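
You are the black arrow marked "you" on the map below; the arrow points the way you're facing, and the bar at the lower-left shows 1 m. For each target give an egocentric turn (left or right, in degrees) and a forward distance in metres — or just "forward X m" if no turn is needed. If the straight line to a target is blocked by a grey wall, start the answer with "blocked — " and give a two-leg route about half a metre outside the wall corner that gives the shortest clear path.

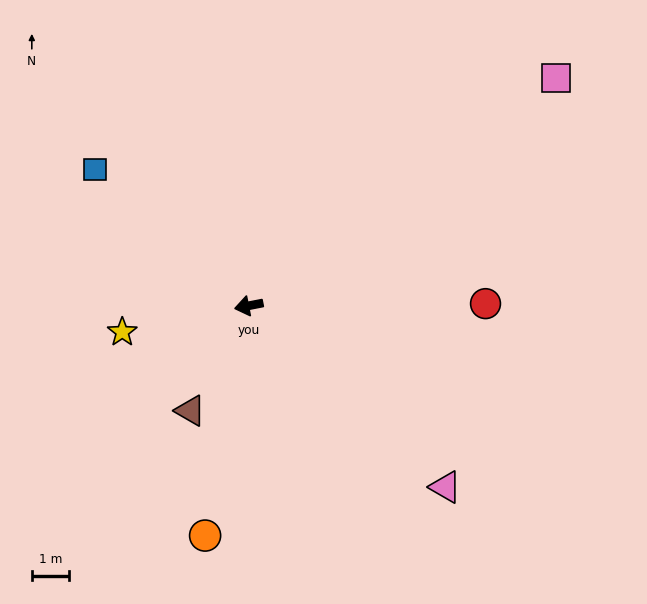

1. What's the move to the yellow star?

forward 3.5 m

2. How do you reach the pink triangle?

turn left 126°, forward 7.3 m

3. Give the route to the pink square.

turn right 155°, forward 10.4 m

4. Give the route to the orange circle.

turn left 68°, forward 6.4 m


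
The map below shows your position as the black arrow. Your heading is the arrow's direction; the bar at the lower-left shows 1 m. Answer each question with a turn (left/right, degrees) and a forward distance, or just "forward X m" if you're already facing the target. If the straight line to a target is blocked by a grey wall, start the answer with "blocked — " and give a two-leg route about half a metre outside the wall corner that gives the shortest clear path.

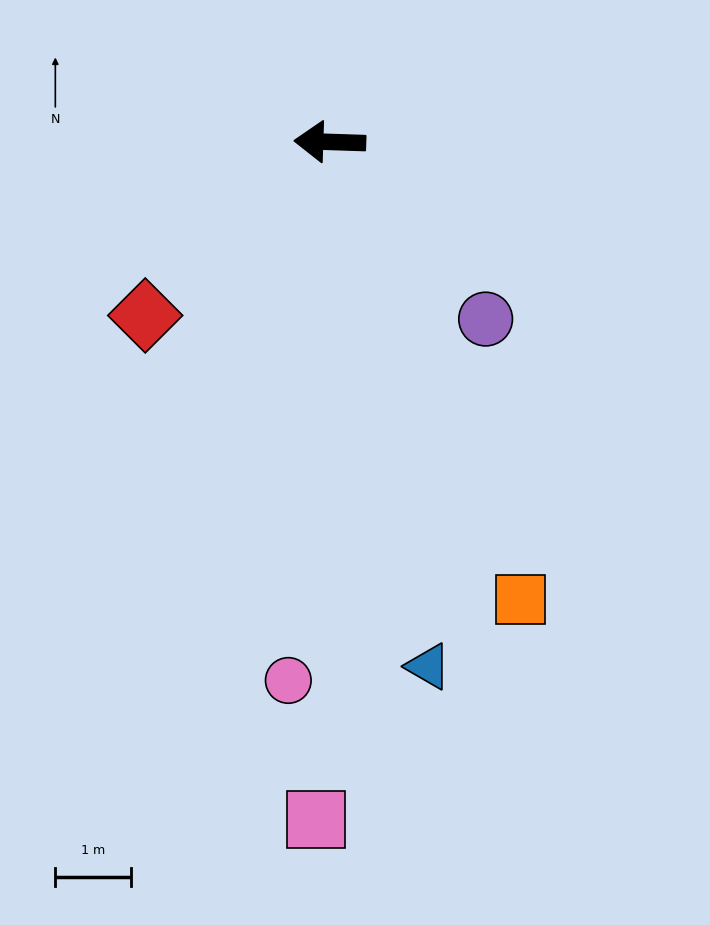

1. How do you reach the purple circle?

turn left 133°, forward 3.1 m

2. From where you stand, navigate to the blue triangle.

turn left 103°, forward 7.1 m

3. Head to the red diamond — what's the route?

turn left 45°, forward 3.4 m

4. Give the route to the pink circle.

turn left 87°, forward 7.2 m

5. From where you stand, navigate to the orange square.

turn left 115°, forward 6.6 m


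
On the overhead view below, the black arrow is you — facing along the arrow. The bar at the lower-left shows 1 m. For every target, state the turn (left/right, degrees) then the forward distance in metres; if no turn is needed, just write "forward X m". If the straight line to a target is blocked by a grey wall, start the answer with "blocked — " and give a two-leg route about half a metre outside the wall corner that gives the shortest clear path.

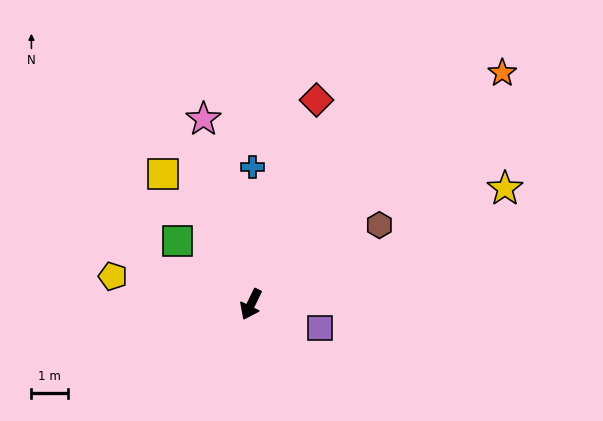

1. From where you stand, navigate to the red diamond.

turn right 172°, forward 5.9 m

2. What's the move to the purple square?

turn left 97°, forward 2.0 m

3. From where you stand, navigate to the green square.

turn right 105°, forward 2.7 m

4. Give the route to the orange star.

turn left 159°, forward 9.4 m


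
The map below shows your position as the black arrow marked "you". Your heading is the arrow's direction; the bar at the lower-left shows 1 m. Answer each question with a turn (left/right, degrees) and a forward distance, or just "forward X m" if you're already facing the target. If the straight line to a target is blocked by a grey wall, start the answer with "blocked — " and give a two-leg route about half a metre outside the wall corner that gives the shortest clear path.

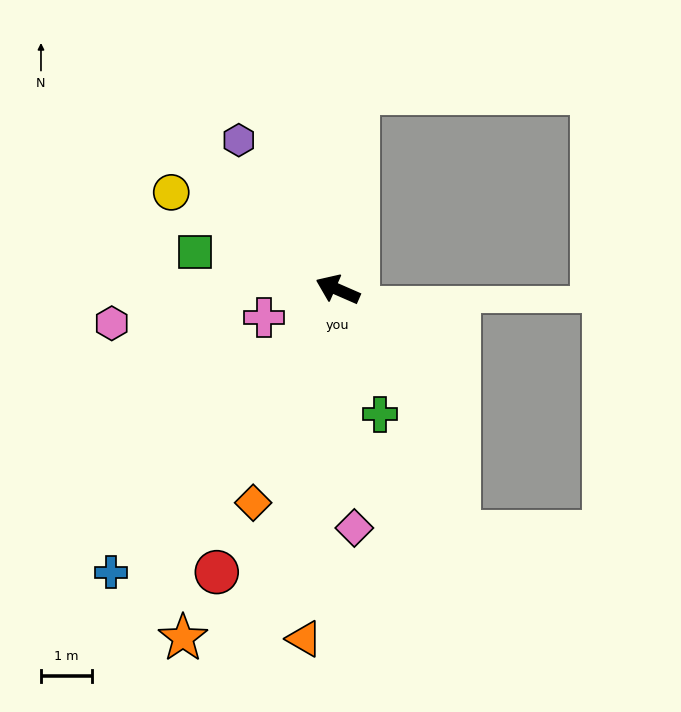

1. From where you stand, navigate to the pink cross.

turn left 44°, forward 1.5 m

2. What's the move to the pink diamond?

turn left 118°, forward 4.7 m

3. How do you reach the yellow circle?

turn right 7°, forward 3.8 m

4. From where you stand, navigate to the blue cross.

turn left 75°, forward 7.1 m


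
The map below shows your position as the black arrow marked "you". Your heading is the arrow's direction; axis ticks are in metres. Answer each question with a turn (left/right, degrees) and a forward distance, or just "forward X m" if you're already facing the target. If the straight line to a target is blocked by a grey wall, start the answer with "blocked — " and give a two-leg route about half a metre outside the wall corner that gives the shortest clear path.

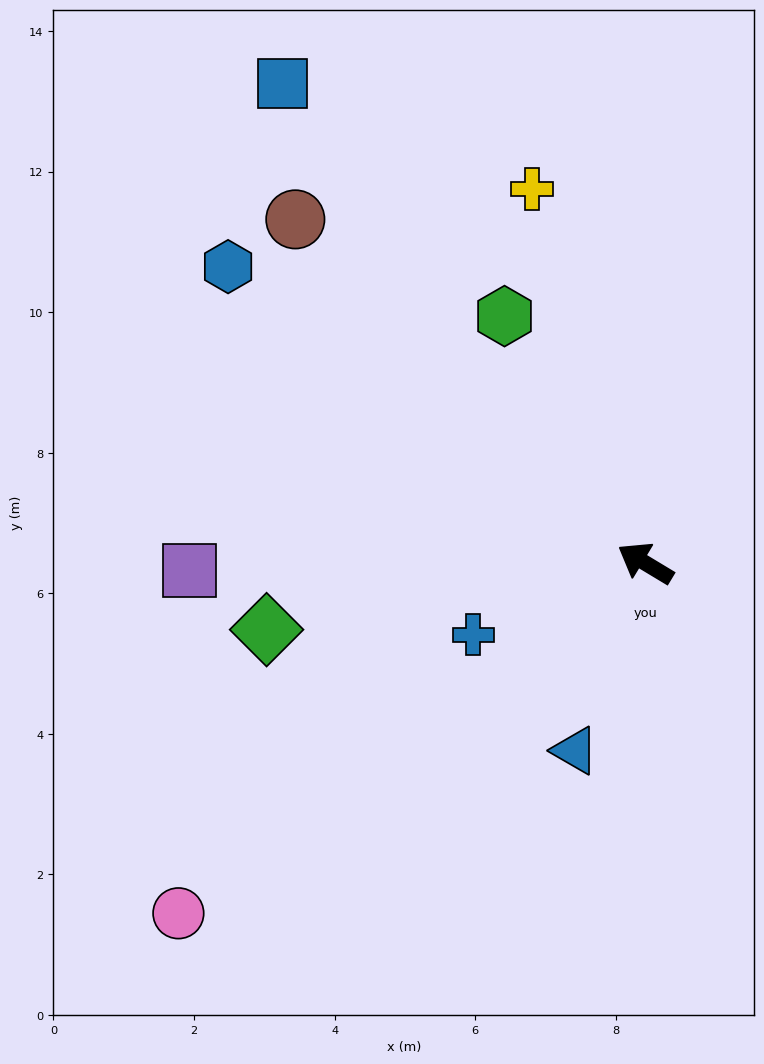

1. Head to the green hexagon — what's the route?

turn right 29°, forward 4.0 m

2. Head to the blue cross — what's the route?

turn left 54°, forward 2.7 m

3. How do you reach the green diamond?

turn left 41°, forward 5.5 m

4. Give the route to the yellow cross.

turn right 42°, forward 5.6 m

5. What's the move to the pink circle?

turn left 68°, forward 8.3 m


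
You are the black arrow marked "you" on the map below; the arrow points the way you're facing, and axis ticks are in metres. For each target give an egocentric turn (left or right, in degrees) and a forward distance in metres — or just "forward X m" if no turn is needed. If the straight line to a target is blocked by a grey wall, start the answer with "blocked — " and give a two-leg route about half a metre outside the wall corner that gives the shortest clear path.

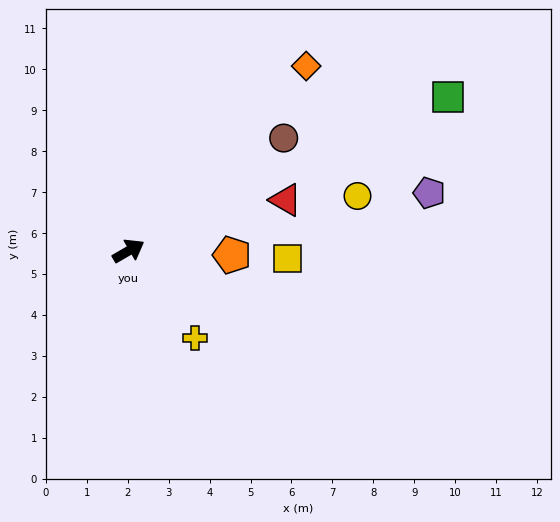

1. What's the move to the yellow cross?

turn right 83°, forward 2.7 m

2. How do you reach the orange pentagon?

turn right 32°, forward 2.5 m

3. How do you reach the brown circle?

turn left 6°, forward 4.7 m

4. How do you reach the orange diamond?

turn left 16°, forward 6.3 m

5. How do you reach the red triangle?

turn right 12°, forward 4.0 m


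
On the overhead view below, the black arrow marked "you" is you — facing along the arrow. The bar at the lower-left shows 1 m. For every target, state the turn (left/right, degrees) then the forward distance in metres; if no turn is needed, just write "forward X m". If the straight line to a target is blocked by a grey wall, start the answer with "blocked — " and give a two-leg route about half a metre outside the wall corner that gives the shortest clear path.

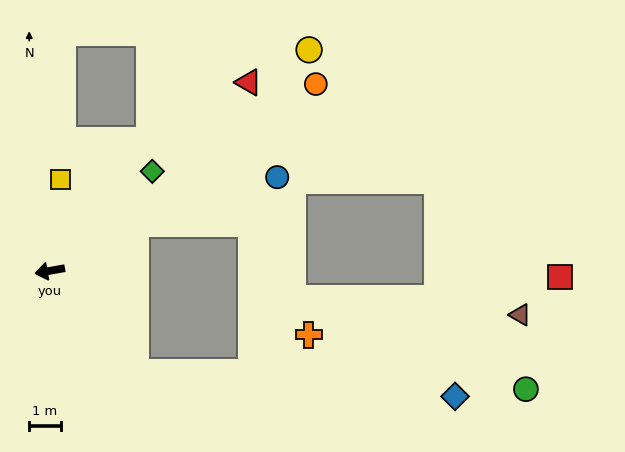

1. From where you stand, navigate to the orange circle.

turn right 155°, forward 10.4 m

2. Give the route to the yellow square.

turn right 107°, forward 2.9 m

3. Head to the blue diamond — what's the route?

blocked — turn left 120°, forward 4.2 m, then turn left 46°, forward 10.2 m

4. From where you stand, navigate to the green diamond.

turn right 146°, forward 4.5 m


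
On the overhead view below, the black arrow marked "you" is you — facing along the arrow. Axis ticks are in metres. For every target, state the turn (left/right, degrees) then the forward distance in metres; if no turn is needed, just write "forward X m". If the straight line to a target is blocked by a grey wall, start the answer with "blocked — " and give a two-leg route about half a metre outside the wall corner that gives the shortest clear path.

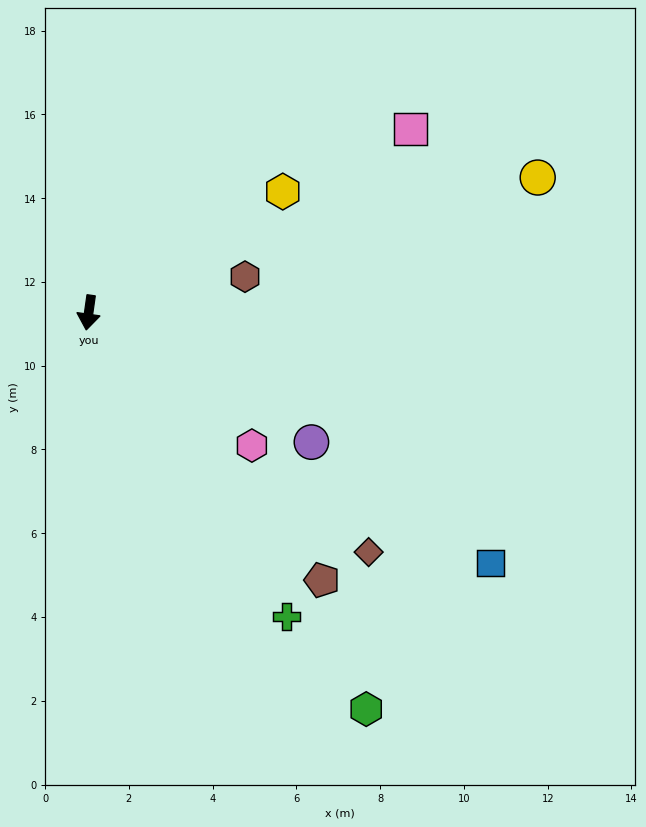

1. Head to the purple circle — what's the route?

turn left 68°, forward 6.2 m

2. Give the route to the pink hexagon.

turn left 59°, forward 5.0 m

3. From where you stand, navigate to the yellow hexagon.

turn left 130°, forward 5.5 m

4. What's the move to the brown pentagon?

turn left 49°, forward 8.5 m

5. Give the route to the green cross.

turn left 41°, forward 8.7 m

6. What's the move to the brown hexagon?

turn left 111°, forward 3.8 m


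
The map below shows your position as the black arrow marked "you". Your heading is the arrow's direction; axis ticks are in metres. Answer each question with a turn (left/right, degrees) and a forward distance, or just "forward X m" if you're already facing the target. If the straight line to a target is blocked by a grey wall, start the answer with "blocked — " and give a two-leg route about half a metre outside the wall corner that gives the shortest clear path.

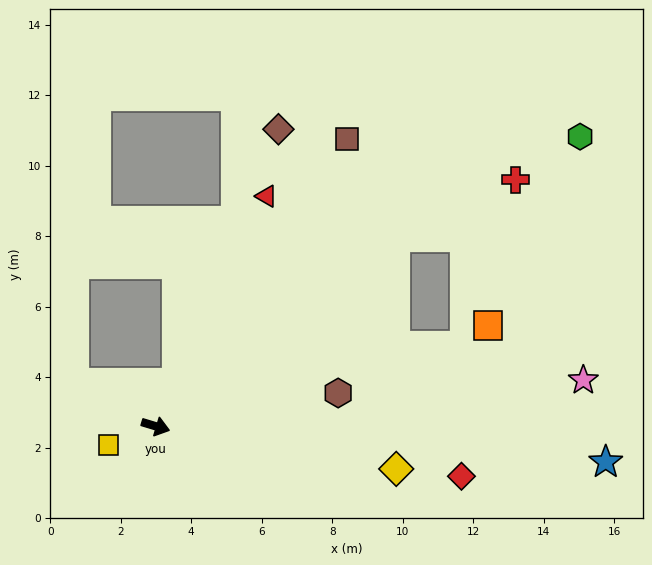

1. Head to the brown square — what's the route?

turn left 73°, forward 9.8 m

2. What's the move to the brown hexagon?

turn left 27°, forward 5.3 m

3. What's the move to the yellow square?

turn right 141°, forward 1.4 m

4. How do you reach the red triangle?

turn left 81°, forward 7.2 m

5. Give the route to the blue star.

turn left 12°, forward 12.8 m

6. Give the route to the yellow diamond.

turn left 7°, forward 6.9 m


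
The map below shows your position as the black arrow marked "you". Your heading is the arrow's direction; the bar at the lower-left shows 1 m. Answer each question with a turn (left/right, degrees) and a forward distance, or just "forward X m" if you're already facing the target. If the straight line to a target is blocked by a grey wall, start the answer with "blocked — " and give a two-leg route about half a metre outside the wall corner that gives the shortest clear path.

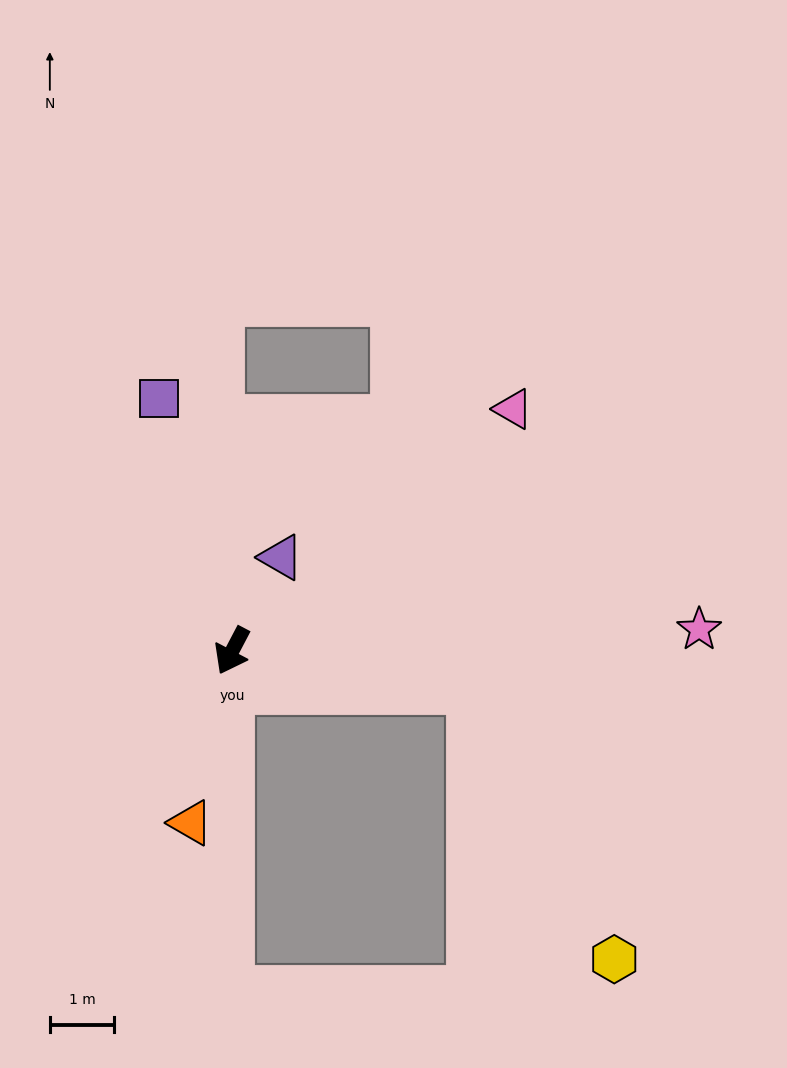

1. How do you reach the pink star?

turn left 120°, forward 7.2 m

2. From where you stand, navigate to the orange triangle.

turn left 14°, forward 2.7 m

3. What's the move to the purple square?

turn right 136°, forward 4.1 m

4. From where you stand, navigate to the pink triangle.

turn left 158°, forward 5.7 m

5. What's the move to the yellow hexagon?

blocked — turn left 109°, forward 3.8 m, then turn right 54°, forward 4.7 m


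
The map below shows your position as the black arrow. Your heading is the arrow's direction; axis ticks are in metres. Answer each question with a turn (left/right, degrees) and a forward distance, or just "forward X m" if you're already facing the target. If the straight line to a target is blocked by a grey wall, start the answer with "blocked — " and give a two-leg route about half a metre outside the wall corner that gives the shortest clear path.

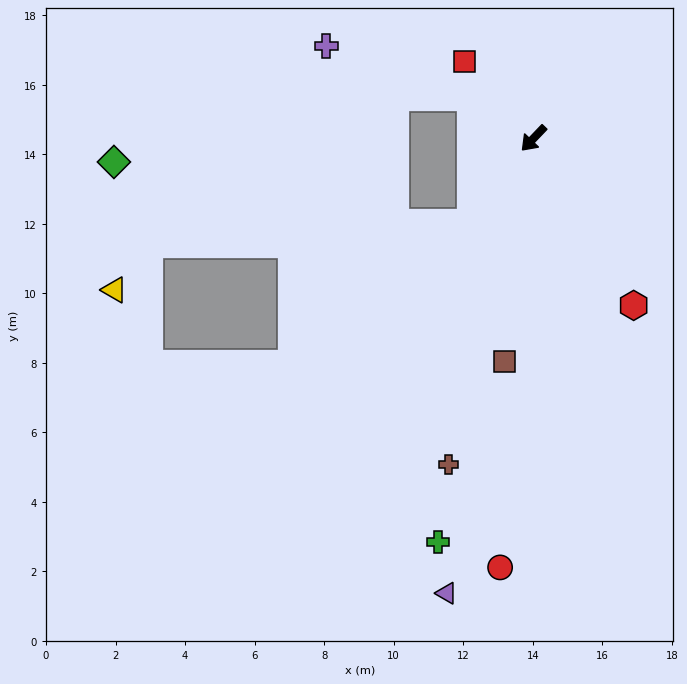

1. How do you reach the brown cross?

turn left 29°, forward 9.7 m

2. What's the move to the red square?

turn right 94°, forward 3.0 m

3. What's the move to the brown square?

turn left 36°, forward 6.5 m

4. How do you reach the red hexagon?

turn left 75°, forward 5.6 m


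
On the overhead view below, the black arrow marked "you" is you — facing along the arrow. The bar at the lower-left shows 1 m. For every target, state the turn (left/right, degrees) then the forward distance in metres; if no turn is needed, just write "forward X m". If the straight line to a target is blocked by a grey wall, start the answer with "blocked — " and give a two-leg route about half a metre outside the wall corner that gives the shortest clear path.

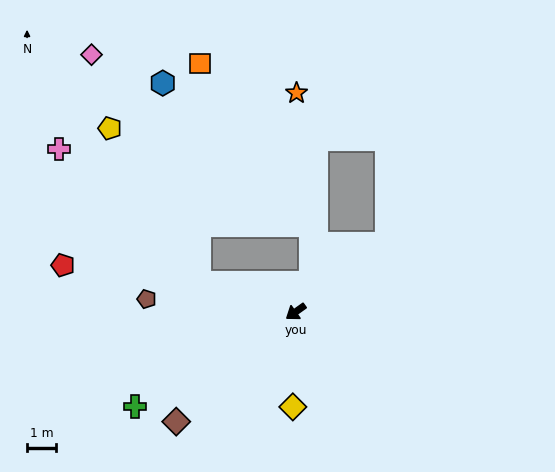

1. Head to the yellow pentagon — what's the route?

blocked — turn right 52°, forward 3.5 m, then turn right 43°, forward 6.2 m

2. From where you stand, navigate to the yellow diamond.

turn left 53°, forward 3.3 m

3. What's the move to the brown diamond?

turn left 7°, forward 5.6 m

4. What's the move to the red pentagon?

turn right 47°, forward 8.3 m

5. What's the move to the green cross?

turn right 5°, forward 6.5 m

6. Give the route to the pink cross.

blocked — turn right 52°, forward 3.5 m, then turn right 27°, forward 6.8 m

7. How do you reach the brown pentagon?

turn right 40°, forward 5.2 m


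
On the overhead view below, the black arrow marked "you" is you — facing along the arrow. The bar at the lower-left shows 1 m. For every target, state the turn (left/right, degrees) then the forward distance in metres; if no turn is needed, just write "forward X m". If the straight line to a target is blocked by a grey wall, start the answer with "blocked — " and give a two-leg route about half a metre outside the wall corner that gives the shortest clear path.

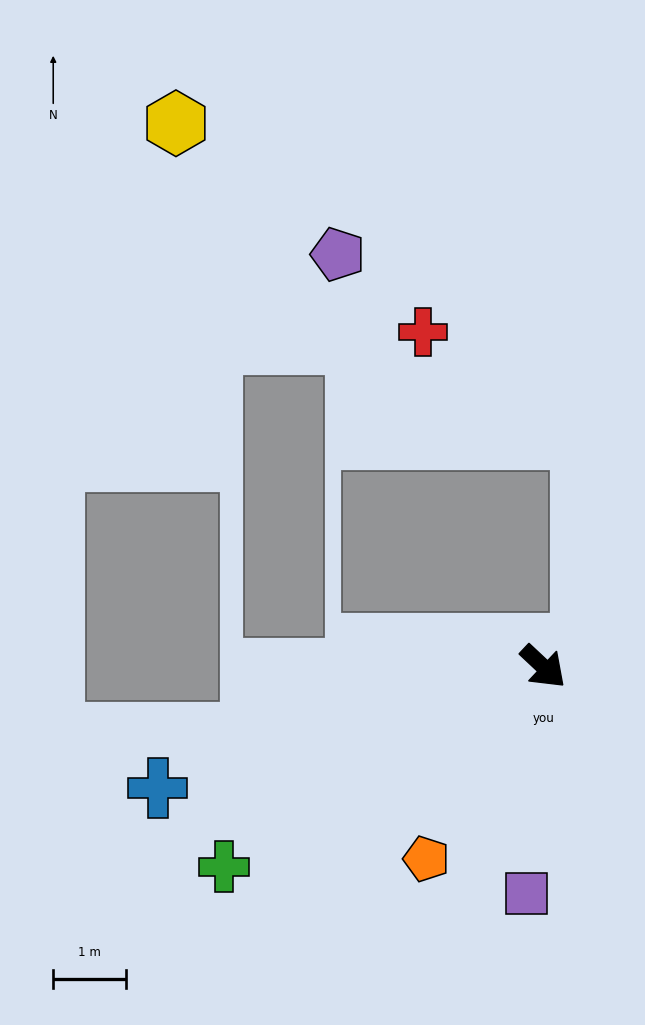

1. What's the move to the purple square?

turn right 51°, forward 3.1 m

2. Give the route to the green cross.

turn right 105°, forward 5.2 m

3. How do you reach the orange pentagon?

turn right 78°, forward 3.1 m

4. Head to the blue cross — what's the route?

turn right 119°, forward 5.5 m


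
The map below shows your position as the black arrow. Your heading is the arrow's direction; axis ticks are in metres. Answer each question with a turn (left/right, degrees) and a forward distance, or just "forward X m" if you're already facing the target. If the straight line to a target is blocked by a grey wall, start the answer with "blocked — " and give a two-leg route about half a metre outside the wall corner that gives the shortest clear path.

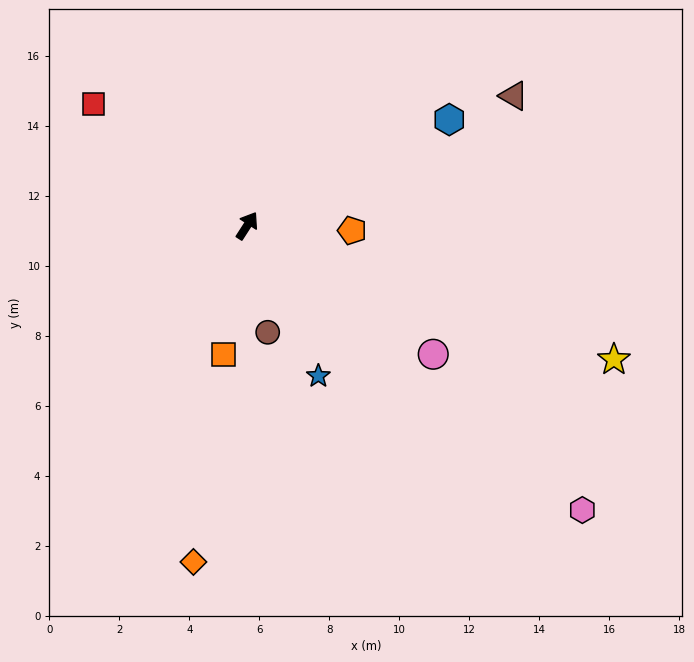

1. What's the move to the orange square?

turn right 158°, forward 3.8 m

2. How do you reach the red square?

turn left 84°, forward 5.6 m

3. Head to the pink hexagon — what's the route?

turn right 98°, forward 12.6 m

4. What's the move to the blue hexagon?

turn right 30°, forward 6.5 m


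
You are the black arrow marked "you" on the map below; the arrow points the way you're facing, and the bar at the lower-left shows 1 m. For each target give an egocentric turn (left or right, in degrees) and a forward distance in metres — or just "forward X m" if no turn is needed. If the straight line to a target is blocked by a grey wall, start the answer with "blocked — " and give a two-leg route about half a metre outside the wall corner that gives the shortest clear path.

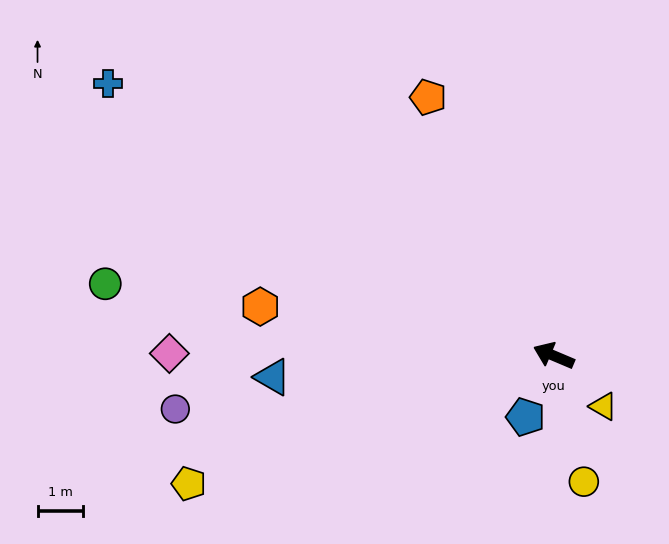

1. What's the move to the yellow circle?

turn left 126°, forward 2.8 m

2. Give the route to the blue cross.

turn right 8°, forward 11.5 m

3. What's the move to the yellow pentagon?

turn left 42°, forward 8.5 m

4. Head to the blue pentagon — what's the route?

turn left 88°, forward 1.5 m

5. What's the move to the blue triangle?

turn left 27°, forward 6.2 m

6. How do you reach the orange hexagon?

turn left 13°, forward 6.5 m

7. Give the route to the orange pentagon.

turn right 41°, forward 6.3 m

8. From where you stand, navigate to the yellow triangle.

turn left 157°, forward 1.6 m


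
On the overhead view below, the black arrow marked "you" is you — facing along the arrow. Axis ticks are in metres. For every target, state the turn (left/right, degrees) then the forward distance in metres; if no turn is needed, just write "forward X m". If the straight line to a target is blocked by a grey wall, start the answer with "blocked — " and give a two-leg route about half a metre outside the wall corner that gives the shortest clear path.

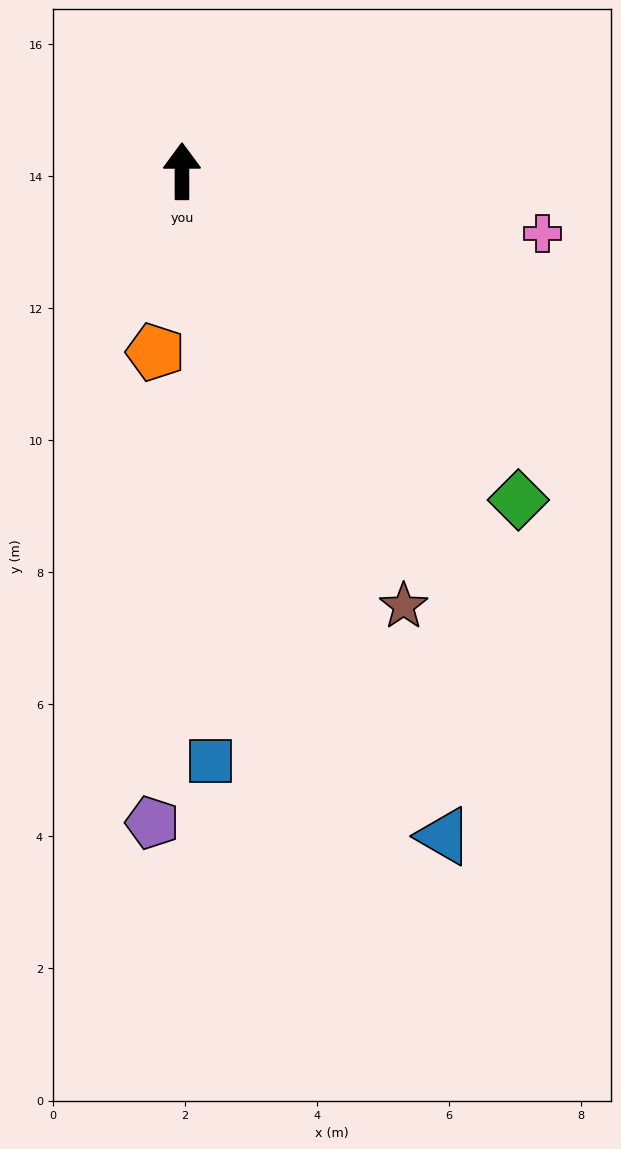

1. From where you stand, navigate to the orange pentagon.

turn left 172°, forward 2.8 m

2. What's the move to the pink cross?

turn right 100°, forward 5.5 m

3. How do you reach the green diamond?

turn right 134°, forward 7.1 m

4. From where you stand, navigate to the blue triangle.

turn right 159°, forward 10.8 m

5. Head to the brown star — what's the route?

turn right 153°, forward 7.4 m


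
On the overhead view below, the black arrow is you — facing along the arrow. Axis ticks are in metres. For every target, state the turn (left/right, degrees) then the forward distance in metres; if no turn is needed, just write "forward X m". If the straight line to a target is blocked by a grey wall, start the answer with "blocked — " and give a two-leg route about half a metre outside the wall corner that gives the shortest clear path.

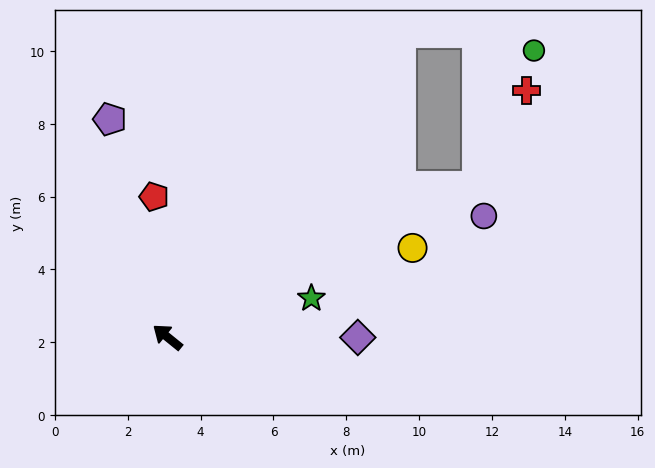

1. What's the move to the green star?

turn right 126°, forward 4.1 m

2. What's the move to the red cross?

blocked — turn right 115°, forward 9.5 m, then turn left 37°, forward 3.0 m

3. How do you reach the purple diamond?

turn right 141°, forward 5.2 m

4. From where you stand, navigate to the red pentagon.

turn right 46°, forward 3.9 m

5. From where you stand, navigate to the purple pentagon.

turn right 36°, forward 6.2 m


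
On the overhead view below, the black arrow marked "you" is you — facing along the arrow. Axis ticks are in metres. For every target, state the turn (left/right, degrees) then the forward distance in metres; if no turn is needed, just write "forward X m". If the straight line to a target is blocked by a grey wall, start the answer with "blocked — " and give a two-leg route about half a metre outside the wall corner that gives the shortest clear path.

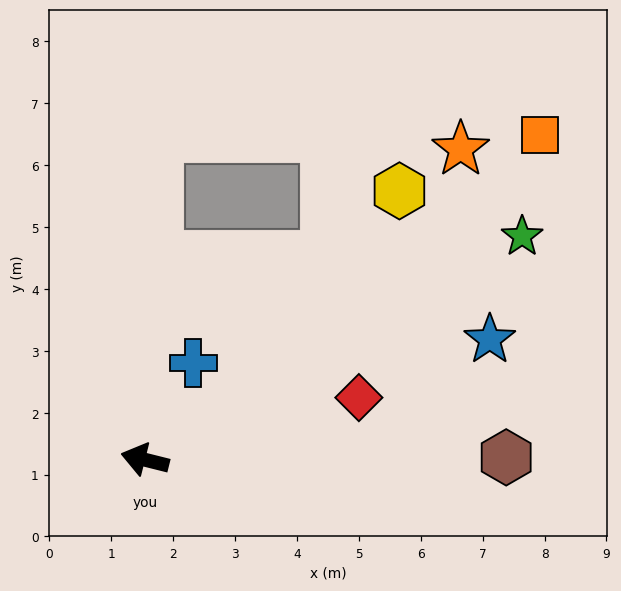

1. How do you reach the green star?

turn right 135°, forward 7.1 m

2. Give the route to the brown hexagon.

turn right 166°, forward 5.8 m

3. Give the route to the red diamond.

turn right 150°, forward 3.6 m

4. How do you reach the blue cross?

turn right 103°, forward 1.7 m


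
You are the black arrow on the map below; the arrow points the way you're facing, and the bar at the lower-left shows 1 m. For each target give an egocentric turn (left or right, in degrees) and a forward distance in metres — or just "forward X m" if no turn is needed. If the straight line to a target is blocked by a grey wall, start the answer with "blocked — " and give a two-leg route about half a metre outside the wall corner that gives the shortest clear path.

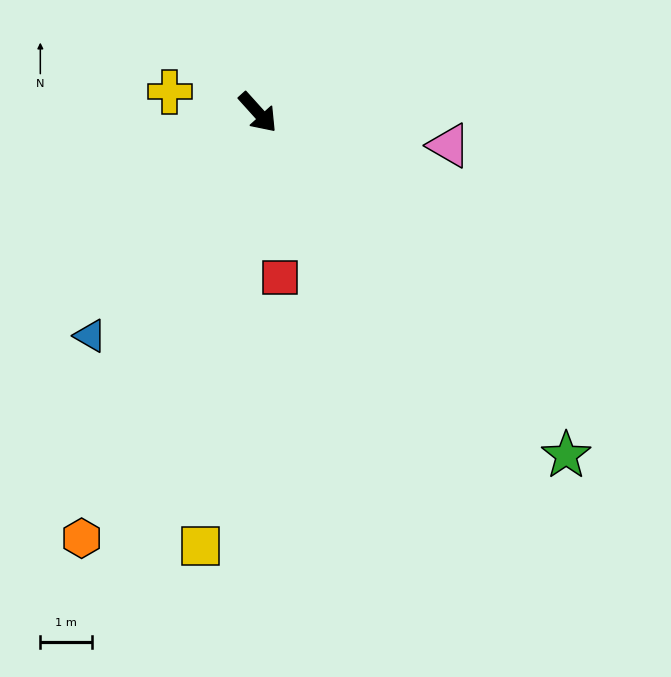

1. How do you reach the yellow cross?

turn right 145°, forward 1.7 m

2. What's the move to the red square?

turn right 34°, forward 3.2 m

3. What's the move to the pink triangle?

turn left 38°, forward 3.7 m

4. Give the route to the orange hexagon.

turn right 65°, forward 8.9 m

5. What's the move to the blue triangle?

turn right 79°, forward 5.4 m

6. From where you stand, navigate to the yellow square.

turn right 50°, forward 8.4 m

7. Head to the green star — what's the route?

forward 8.9 m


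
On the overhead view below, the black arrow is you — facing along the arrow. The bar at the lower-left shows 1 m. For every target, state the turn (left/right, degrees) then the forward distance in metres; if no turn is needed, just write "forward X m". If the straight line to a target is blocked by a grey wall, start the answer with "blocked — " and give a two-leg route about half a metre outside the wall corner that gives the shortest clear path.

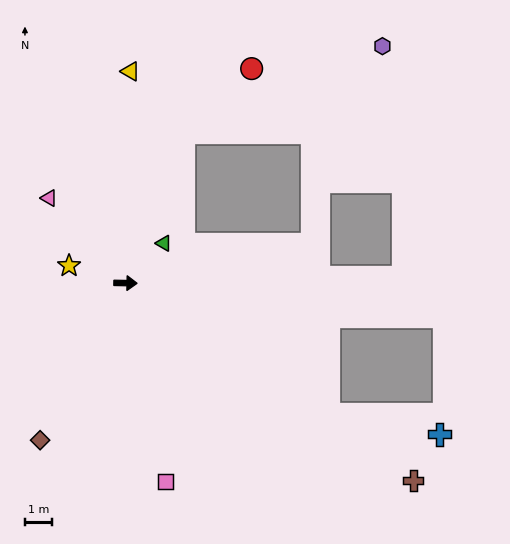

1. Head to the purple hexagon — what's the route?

blocked — turn left 70°, forward 6.1 m, then turn right 45°, forward 8.1 m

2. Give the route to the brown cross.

turn right 33°, forward 13.1 m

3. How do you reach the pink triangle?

turn left 133°, forward 4.3 m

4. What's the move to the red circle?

blocked — turn left 70°, forward 6.1 m, then turn right 25°, forward 3.5 m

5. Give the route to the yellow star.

turn left 164°, forward 2.2 m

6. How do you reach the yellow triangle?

turn left 90°, forward 7.9 m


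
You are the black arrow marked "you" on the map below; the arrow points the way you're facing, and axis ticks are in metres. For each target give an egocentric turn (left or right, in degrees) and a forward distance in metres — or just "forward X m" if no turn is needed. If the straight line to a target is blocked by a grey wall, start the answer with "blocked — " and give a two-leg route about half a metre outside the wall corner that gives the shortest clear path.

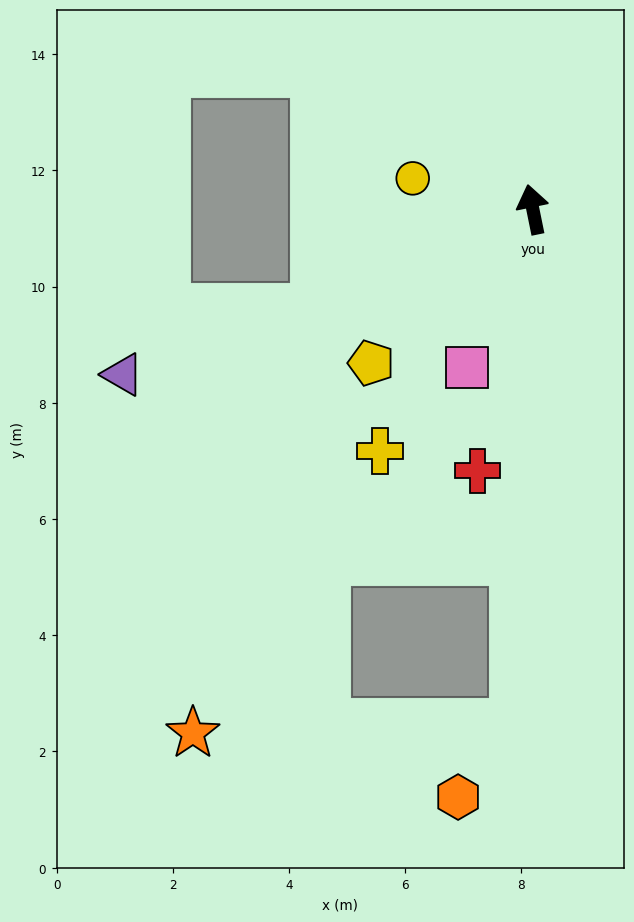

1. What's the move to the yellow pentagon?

turn left 122°, forward 3.8 m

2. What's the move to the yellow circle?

turn left 64°, forward 2.1 m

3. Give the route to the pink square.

turn left 146°, forward 2.9 m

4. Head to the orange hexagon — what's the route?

blocked — turn left 166°, forward 8.8 m, then turn right 34°, forward 1.6 m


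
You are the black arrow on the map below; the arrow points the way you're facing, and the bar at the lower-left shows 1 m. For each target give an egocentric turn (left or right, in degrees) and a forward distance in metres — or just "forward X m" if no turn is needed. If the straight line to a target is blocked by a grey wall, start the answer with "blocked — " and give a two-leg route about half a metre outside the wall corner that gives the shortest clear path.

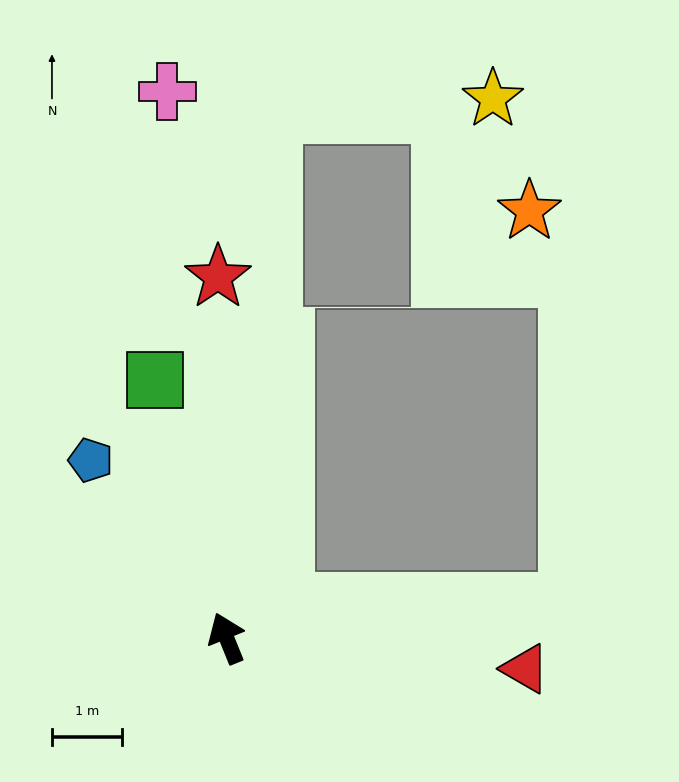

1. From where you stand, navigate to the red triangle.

turn right 118°, forward 4.3 m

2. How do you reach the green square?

turn right 7°, forward 3.8 m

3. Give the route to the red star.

turn right 21°, forward 5.2 m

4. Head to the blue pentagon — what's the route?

turn left 15°, forward 3.2 m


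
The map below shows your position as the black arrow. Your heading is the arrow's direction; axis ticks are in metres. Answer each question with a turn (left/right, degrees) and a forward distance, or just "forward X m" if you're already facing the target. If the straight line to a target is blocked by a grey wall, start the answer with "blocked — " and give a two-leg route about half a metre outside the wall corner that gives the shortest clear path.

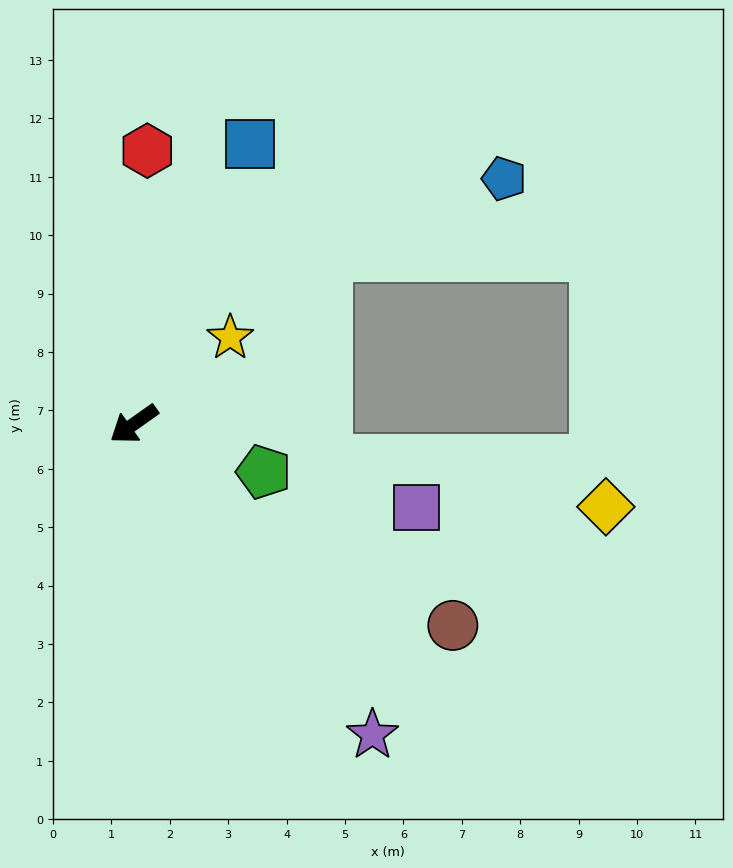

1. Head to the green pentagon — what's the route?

turn left 124°, forward 2.4 m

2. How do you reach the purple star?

turn left 92°, forward 6.7 m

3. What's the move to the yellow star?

turn right 173°, forward 2.2 m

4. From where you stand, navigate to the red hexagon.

turn right 128°, forward 4.7 m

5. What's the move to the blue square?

turn right 148°, forward 5.2 m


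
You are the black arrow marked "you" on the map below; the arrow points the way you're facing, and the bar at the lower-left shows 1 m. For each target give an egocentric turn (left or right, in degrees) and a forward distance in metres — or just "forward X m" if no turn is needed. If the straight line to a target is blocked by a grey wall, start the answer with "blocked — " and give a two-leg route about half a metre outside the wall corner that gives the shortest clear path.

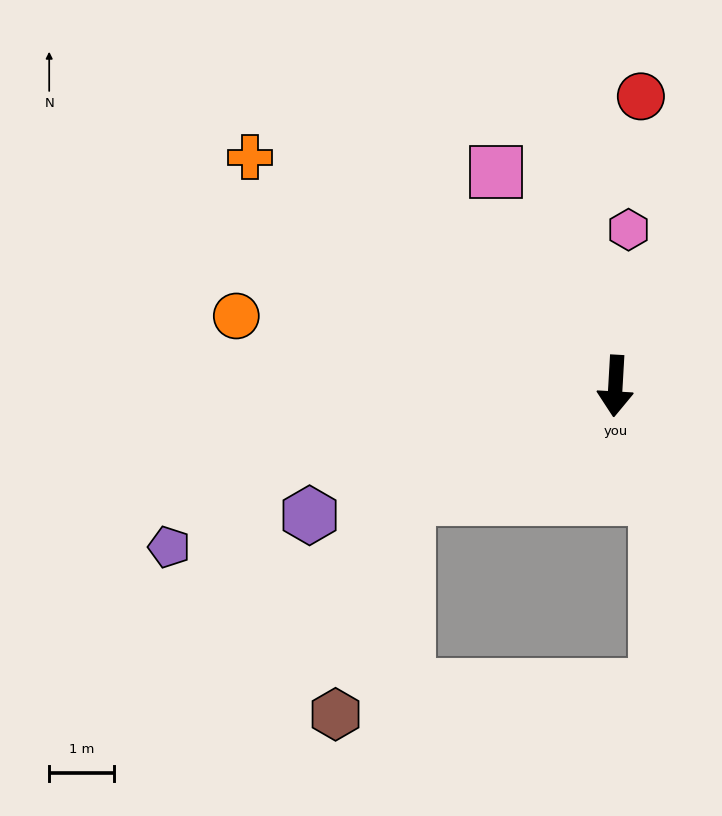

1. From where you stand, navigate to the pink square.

turn right 148°, forward 3.8 m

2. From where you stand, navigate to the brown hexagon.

blocked — turn right 58°, forward 3.6 m, then turn left 43°, forward 3.5 m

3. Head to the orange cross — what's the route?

turn right 119°, forward 6.7 m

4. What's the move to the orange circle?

turn right 97°, forward 6.0 m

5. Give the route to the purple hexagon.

turn right 64°, forward 5.1 m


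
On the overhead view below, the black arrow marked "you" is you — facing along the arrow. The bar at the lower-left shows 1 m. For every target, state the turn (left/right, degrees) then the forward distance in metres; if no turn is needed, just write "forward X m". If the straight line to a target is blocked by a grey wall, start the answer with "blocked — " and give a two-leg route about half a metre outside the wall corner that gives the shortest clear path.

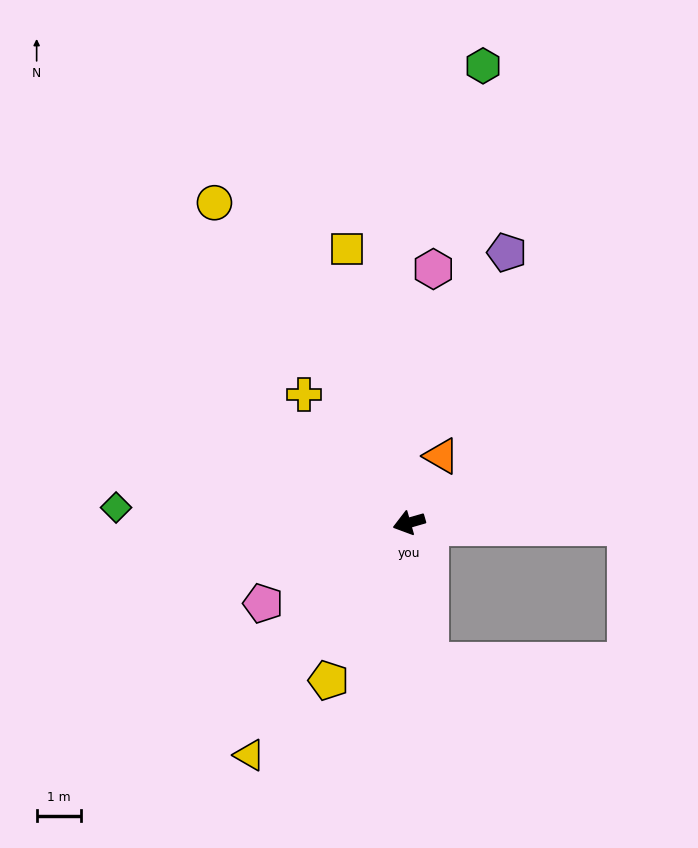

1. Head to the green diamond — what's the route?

turn right 19°, forward 6.6 m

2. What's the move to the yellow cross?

turn right 67°, forward 3.7 m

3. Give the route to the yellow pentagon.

turn left 47°, forward 4.0 m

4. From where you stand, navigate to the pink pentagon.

turn left 13°, forward 3.7 m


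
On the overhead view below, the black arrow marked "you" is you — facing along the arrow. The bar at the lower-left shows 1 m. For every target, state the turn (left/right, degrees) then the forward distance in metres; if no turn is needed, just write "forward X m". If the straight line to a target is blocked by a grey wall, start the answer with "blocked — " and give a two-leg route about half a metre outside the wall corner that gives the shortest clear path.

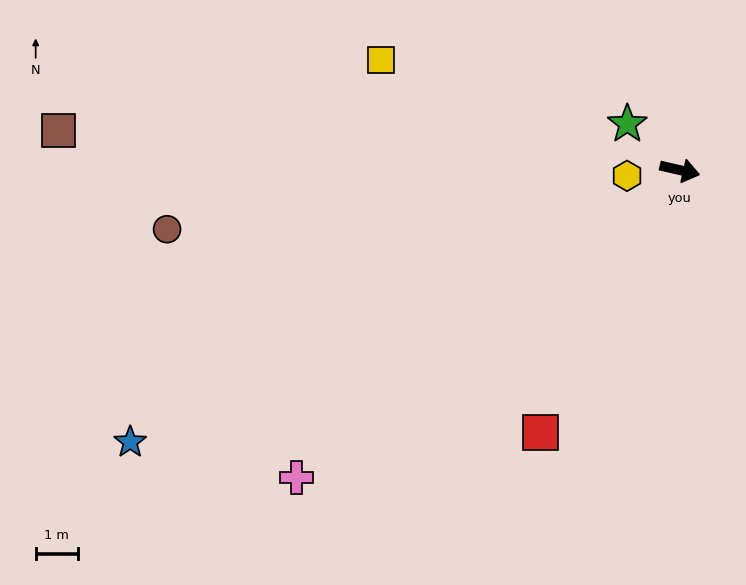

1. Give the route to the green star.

turn left 152°, forward 1.7 m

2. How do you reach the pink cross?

turn right 128°, forward 11.6 m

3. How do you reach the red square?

turn right 105°, forward 7.0 m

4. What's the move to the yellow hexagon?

turn right 161°, forward 1.3 m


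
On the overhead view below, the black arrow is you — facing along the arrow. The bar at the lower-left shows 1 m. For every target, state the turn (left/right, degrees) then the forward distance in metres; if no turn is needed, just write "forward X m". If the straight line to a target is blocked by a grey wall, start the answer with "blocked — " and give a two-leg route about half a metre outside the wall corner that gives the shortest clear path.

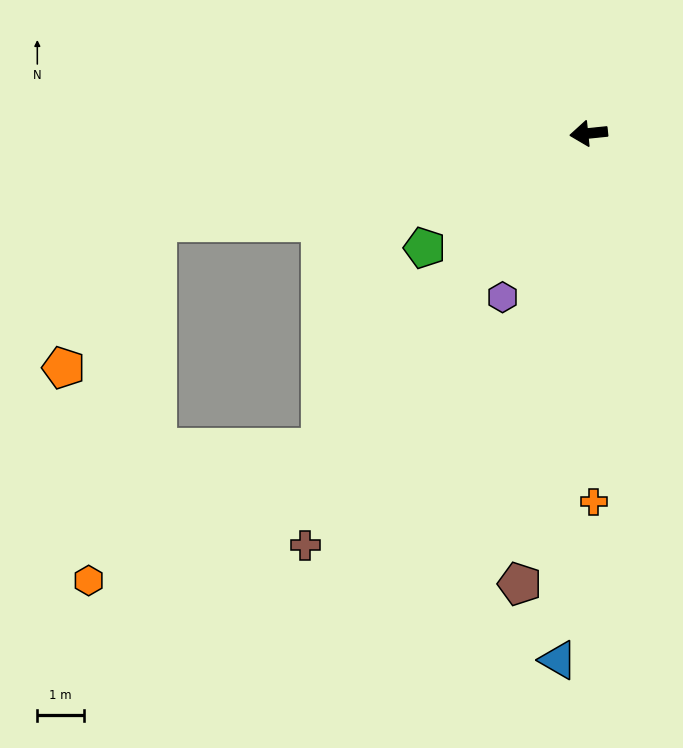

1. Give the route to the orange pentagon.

blocked — turn left 6°, forward 9.5 m, then turn left 46°, forward 3.7 m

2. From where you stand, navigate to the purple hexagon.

turn left 56°, forward 4.0 m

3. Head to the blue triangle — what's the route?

turn left 81°, forward 11.3 m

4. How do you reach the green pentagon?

turn left 29°, forward 4.3 m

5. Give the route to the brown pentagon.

turn left 75°, forward 9.8 m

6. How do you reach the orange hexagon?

blocked — turn left 44°, forward 8.9 m, then turn right 20°, forward 5.7 m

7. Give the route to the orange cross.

turn left 85°, forward 7.9 m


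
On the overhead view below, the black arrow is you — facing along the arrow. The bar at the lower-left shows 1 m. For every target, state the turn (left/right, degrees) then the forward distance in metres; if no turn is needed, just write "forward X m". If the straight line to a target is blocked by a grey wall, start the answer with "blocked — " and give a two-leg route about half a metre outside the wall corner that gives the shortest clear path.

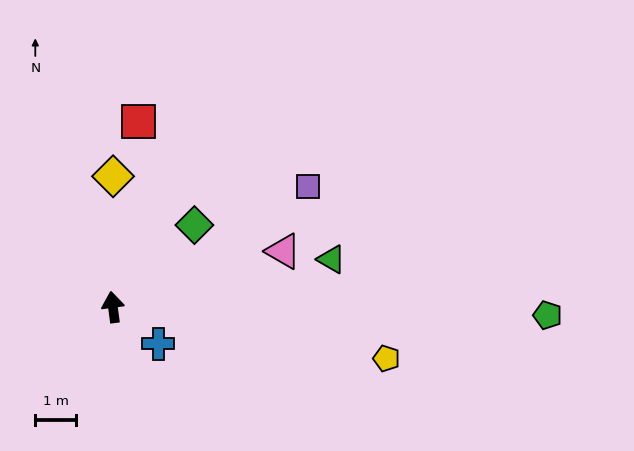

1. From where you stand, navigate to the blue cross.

turn right 137°, forward 1.4 m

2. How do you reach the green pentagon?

turn right 99°, forward 10.6 m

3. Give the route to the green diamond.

turn right 52°, forward 2.8 m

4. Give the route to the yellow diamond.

turn right 8°, forward 3.2 m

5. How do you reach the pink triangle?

turn right 79°, forward 4.4 m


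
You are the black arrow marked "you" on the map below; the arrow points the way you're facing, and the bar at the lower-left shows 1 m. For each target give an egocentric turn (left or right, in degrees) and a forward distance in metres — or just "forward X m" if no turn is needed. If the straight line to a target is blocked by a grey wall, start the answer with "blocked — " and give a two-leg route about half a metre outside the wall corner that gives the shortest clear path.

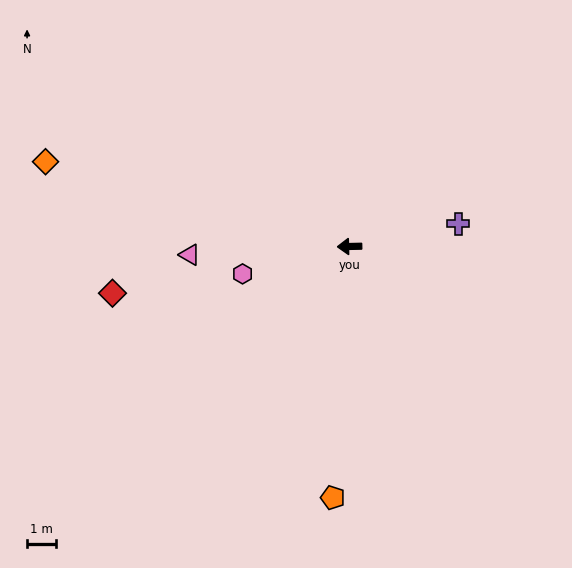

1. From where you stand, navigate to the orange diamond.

turn right 17°, forward 10.8 m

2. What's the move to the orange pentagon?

turn left 85°, forward 8.6 m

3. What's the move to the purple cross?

turn right 169°, forward 3.8 m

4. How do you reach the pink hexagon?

turn left 13°, forward 3.8 m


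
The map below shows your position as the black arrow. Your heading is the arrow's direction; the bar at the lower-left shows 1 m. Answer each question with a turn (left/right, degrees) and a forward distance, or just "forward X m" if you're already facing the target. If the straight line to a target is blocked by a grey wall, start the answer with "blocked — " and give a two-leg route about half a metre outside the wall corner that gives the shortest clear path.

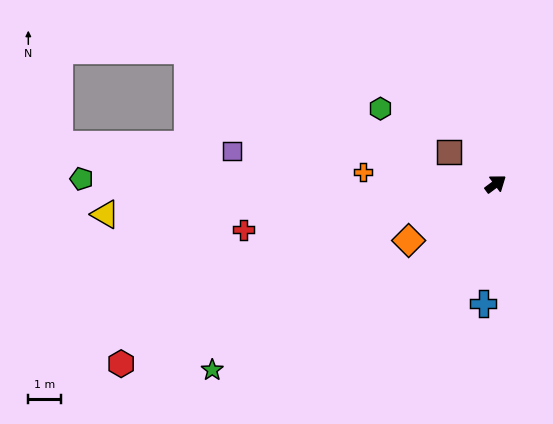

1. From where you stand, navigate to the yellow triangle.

turn left 148°, forward 12.1 m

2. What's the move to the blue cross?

turn right 133°, forward 3.7 m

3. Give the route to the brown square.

turn left 109°, forward 1.7 m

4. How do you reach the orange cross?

turn left 138°, forward 4.1 m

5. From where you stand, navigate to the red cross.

turn left 154°, forward 7.9 m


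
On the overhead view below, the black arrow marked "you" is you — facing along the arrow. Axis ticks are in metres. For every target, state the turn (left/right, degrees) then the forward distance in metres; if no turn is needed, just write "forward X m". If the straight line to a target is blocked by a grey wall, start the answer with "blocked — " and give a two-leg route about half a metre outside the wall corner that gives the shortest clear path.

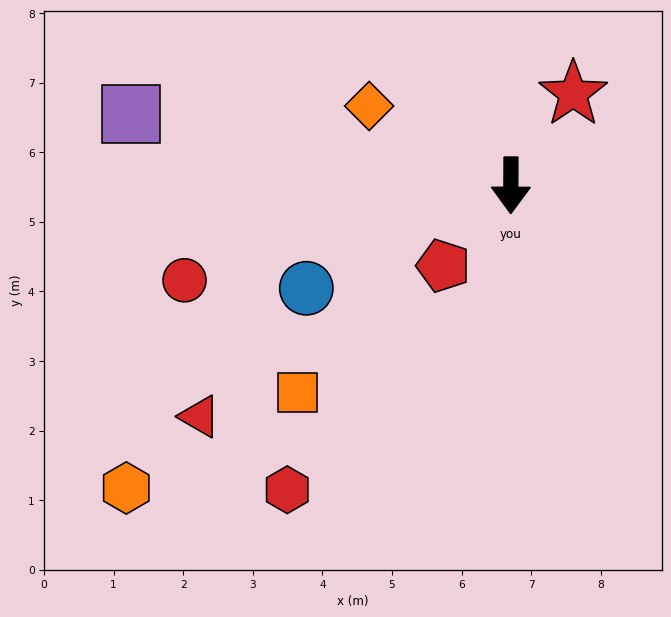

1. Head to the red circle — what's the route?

turn right 74°, forward 4.9 m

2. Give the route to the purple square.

turn right 100°, forward 5.5 m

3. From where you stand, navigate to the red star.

turn left 146°, forward 1.6 m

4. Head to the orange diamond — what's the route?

turn right 119°, forward 2.3 m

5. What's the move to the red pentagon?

turn right 40°, forward 1.5 m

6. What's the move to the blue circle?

turn right 63°, forward 3.3 m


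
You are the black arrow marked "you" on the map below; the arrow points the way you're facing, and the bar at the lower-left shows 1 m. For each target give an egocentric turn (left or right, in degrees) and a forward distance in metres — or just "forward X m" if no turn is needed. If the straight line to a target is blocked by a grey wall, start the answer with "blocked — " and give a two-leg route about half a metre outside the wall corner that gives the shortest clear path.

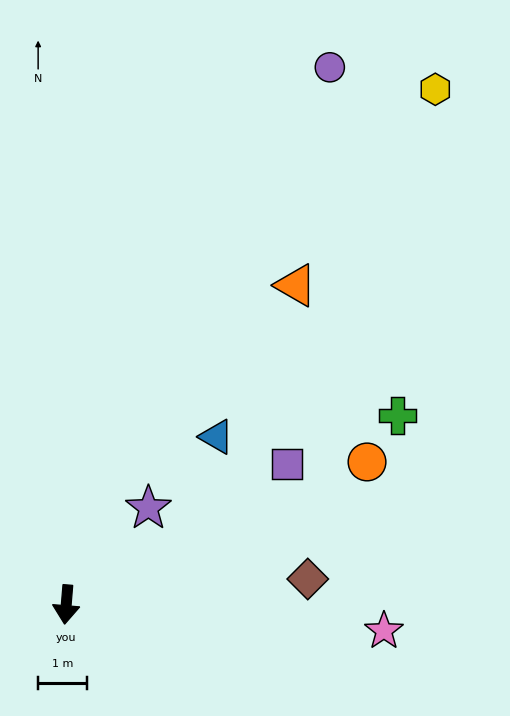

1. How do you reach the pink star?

turn left 90°, forward 6.5 m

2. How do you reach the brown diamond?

turn left 101°, forward 5.0 m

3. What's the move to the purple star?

turn left 144°, forward 2.6 m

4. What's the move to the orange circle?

turn left 120°, forward 6.8 m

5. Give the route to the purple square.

turn left 127°, forward 5.4 m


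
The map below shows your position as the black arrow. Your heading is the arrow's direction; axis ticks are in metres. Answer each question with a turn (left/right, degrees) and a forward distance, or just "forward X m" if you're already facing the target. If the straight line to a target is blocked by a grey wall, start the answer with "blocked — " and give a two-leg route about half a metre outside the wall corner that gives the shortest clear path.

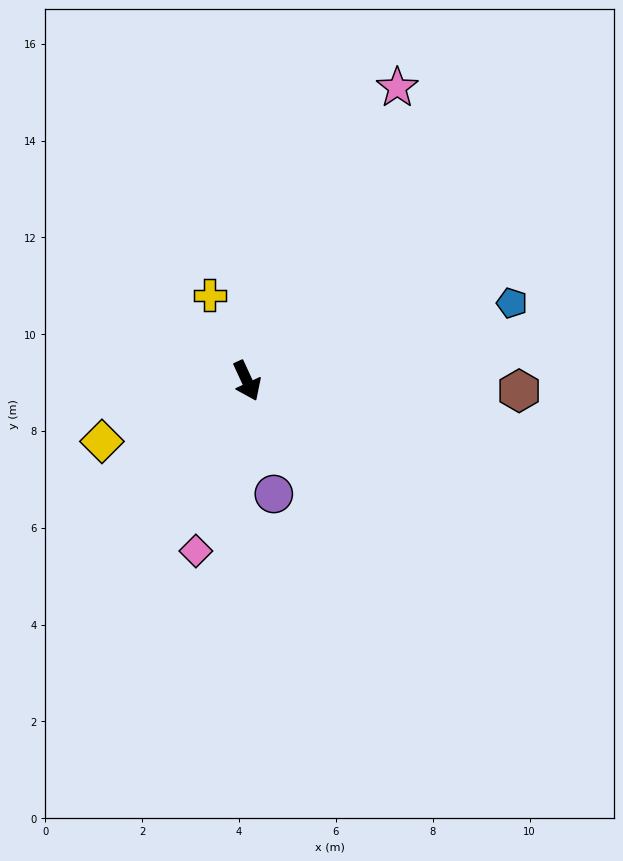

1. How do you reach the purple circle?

turn right 11°, forward 2.4 m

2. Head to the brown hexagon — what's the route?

turn left 63°, forward 5.6 m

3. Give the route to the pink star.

turn left 128°, forward 6.8 m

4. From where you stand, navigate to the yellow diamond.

turn right 92°, forward 3.2 m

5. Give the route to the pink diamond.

turn right 42°, forward 3.7 m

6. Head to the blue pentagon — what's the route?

turn left 82°, forward 5.7 m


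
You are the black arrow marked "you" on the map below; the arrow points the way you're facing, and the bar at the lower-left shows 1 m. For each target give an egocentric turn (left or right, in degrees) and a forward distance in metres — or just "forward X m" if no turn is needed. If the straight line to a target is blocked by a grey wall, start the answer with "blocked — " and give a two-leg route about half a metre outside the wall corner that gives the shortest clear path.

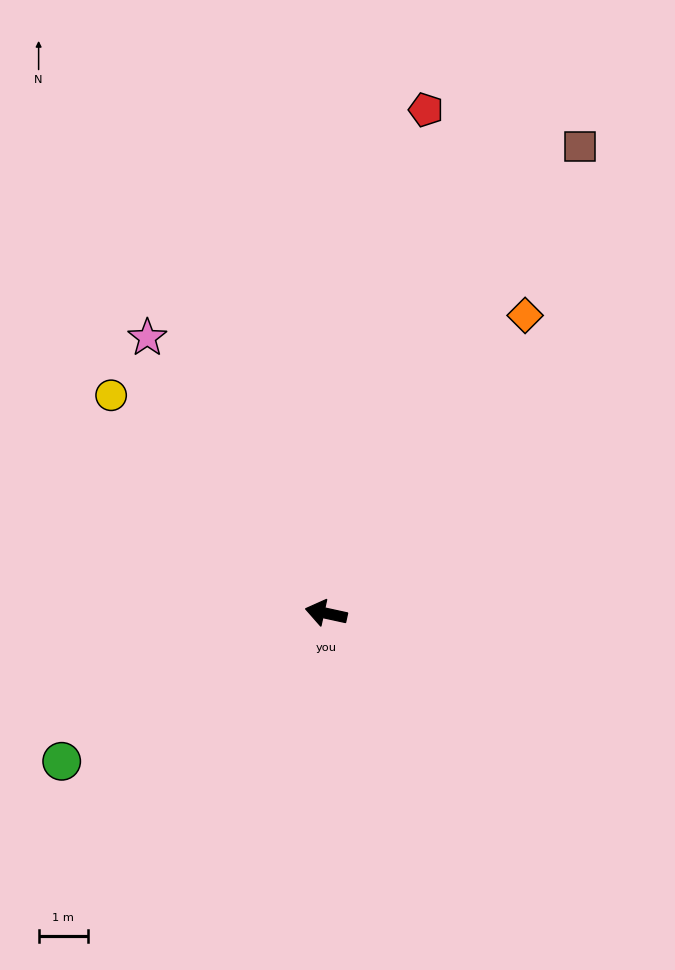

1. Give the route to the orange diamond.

turn right 111°, forward 7.3 m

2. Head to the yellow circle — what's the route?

turn right 33°, forward 6.2 m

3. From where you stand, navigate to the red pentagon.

turn right 89°, forward 10.4 m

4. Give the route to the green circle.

turn left 42°, forward 6.2 m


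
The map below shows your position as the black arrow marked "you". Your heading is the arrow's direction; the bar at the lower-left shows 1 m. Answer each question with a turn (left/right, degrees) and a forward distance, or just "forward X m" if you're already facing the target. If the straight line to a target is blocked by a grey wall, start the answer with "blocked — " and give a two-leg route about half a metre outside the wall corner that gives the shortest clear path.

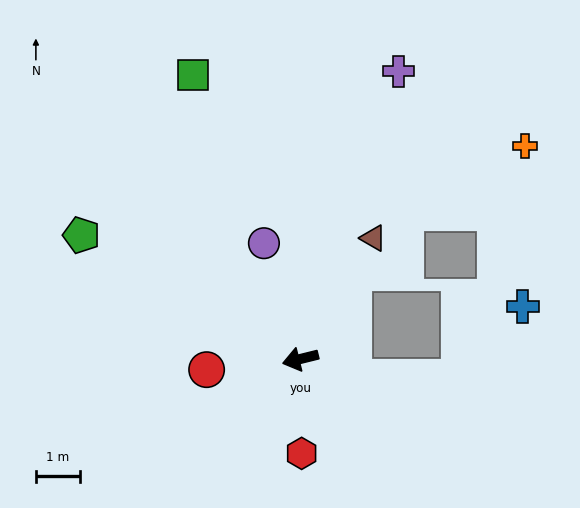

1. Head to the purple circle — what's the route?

turn right 86°, forward 2.8 m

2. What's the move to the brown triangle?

turn right 135°, forward 3.2 m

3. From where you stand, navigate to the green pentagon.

turn right 43°, forward 5.7 m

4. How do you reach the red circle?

turn right 7°, forward 2.2 m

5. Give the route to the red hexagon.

turn left 77°, forward 2.2 m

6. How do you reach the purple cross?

turn right 123°, forward 6.9 m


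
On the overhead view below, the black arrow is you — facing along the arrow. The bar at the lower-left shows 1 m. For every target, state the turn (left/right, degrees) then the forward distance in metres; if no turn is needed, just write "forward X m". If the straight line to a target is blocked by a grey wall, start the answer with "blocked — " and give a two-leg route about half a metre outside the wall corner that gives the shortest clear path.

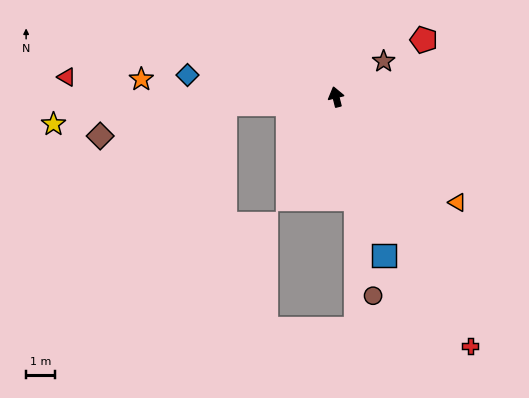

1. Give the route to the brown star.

turn right 67°, forward 2.1 m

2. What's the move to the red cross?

turn right 166°, forward 9.8 m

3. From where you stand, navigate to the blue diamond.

turn left 68°, forward 5.2 m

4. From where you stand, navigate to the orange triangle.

turn right 145°, forward 5.6 m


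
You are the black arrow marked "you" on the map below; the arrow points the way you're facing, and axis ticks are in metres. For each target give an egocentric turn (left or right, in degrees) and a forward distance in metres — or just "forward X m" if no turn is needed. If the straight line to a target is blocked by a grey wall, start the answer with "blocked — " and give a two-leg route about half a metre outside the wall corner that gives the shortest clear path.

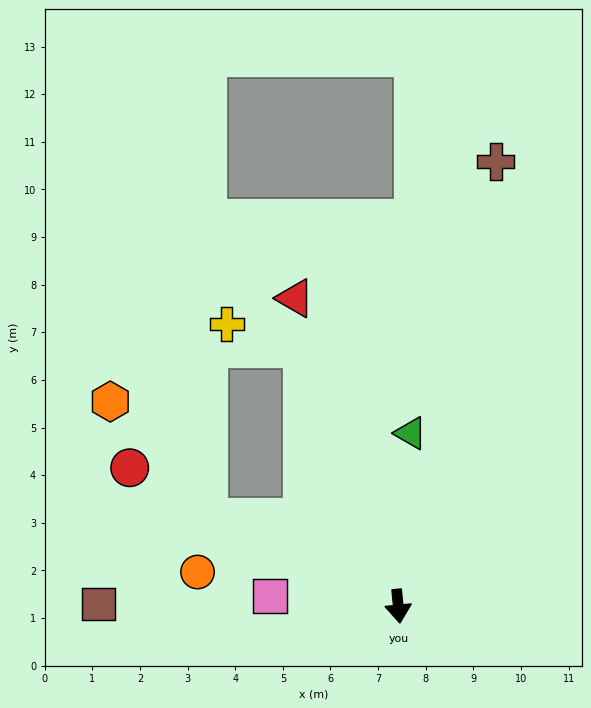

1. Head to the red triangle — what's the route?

turn right 167°, forward 6.8 m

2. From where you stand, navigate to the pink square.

turn right 100°, forward 2.7 m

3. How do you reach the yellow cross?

blocked — turn right 165°, forward 5.8 m, then turn left 52°, forward 1.7 m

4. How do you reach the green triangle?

turn left 170°, forward 3.6 m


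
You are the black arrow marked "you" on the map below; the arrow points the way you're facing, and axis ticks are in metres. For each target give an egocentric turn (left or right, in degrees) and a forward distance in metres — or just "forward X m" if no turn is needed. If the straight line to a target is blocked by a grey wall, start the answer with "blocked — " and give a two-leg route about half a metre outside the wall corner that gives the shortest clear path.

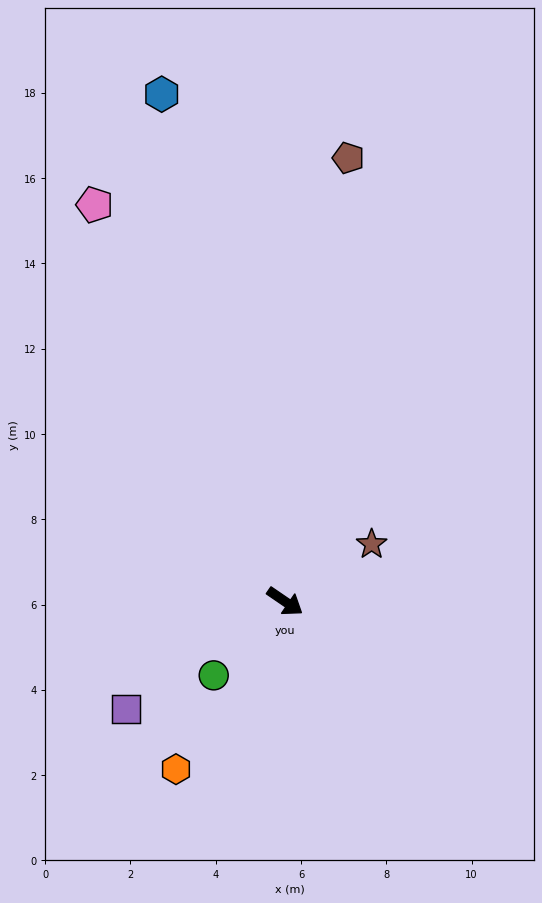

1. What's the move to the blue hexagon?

turn left 138°, forward 12.2 m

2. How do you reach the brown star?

turn left 68°, forward 2.4 m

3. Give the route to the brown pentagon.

turn left 116°, forward 10.5 m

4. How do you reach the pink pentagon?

turn left 150°, forward 10.3 m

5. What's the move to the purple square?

turn right 112°, forward 4.5 m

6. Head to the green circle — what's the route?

turn right 100°, forward 2.4 m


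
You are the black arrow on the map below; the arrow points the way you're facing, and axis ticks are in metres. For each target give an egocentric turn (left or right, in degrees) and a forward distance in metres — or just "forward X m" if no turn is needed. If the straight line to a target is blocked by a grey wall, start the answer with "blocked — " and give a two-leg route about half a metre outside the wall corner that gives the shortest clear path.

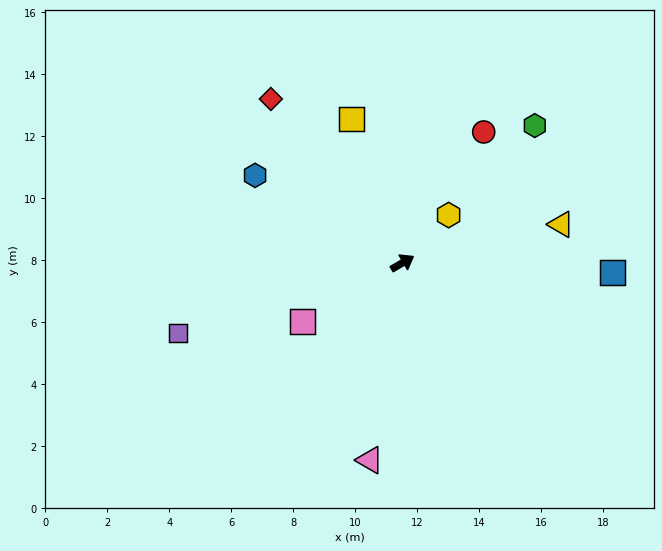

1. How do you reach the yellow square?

turn left 79°, forward 4.9 m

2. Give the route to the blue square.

turn right 33°, forward 6.8 m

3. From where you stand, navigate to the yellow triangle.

turn right 17°, forward 5.3 m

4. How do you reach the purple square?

turn left 167°, forward 7.6 m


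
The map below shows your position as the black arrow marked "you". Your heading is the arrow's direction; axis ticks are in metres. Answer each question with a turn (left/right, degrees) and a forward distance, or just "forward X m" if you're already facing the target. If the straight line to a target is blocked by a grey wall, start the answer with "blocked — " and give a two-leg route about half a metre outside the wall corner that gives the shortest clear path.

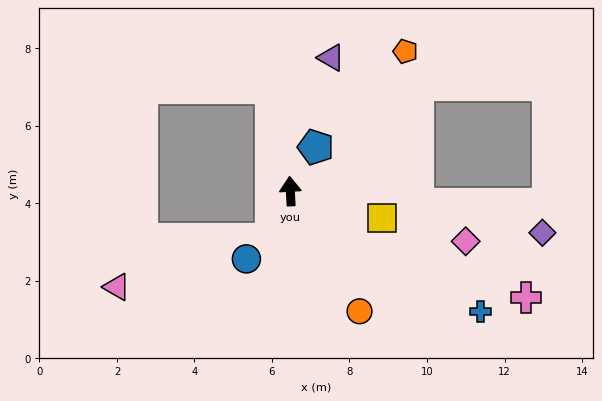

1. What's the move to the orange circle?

turn right 153°, forward 3.6 m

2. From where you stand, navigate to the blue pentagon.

turn right 33°, forward 1.3 m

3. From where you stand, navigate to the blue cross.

turn right 125°, forward 5.8 m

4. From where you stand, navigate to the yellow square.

turn right 109°, forward 2.5 m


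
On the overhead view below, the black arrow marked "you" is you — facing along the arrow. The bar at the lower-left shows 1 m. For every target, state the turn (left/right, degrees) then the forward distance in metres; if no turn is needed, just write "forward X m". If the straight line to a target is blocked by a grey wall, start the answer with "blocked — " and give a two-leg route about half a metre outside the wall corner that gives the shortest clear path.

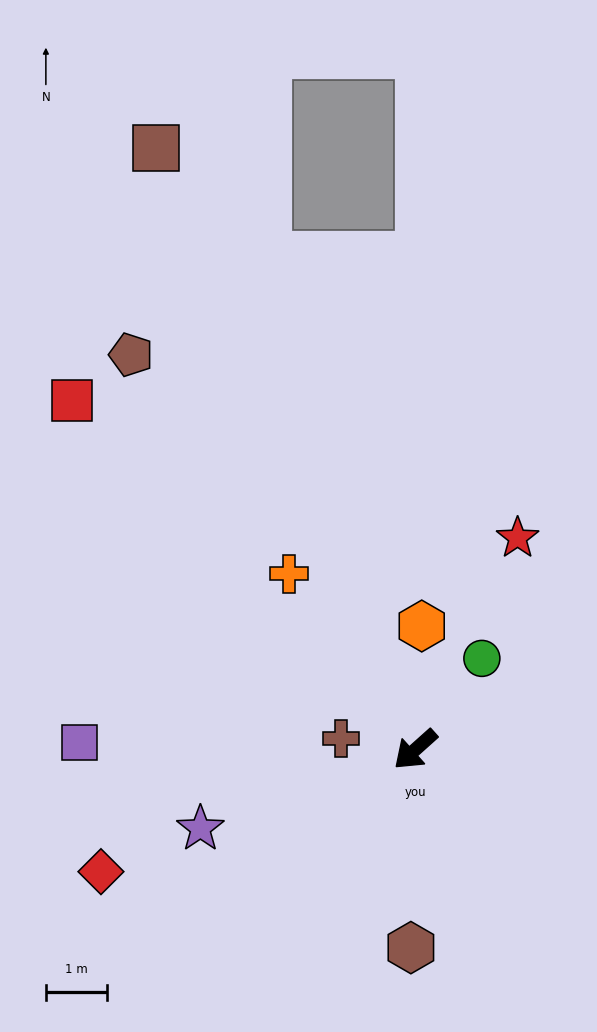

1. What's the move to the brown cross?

turn right 50°, forward 1.2 m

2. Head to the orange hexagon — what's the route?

turn right 135°, forward 2.0 m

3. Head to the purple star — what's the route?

turn right 22°, forward 3.8 m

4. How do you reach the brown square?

turn right 109°, forward 10.8 m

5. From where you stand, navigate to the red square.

turn right 87°, forward 8.0 m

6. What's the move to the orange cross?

turn right 96°, forward 3.6 m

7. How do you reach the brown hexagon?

turn left 47°, forward 3.3 m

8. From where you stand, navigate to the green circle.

turn right 168°, forward 1.9 m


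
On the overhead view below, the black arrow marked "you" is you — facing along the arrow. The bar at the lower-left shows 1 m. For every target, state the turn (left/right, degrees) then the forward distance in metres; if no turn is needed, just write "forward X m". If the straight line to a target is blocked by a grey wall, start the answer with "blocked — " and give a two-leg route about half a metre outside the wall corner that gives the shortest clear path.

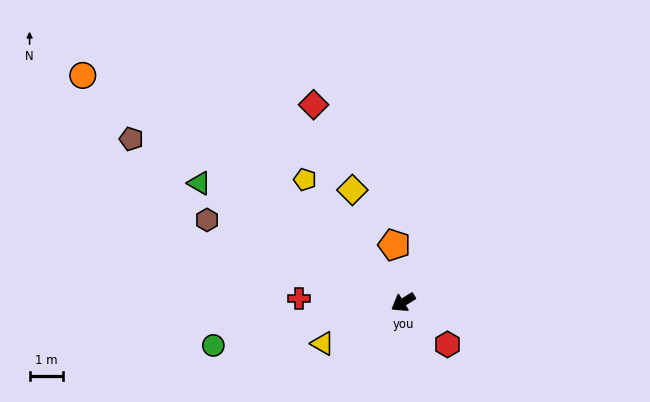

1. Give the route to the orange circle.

turn right 67°, forward 11.6 m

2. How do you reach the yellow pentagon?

turn right 83°, forward 4.6 m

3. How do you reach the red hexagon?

turn left 105°, forward 1.8 m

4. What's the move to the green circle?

turn right 19°, forward 5.8 m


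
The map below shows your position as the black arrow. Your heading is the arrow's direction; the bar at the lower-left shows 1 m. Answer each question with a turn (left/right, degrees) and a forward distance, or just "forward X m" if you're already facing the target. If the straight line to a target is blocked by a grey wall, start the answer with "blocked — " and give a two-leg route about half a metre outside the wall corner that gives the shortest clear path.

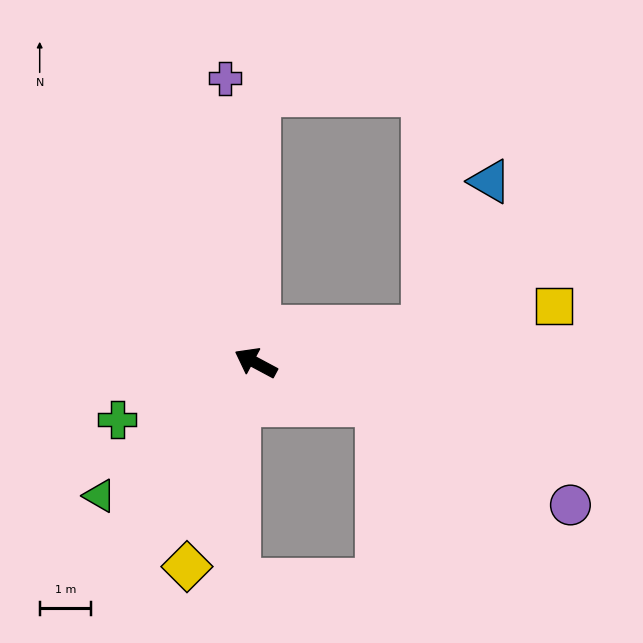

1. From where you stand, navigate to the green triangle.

turn left 69°, forward 4.0 m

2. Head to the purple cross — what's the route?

turn right 56°, forward 5.6 m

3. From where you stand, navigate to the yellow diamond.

turn left 100°, forward 4.2 m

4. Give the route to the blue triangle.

blocked — turn right 140°, forward 3.3 m, then turn left 54°, forward 3.1 m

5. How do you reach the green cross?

turn left 50°, forward 2.9 m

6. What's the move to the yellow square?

turn right 141°, forward 5.9 m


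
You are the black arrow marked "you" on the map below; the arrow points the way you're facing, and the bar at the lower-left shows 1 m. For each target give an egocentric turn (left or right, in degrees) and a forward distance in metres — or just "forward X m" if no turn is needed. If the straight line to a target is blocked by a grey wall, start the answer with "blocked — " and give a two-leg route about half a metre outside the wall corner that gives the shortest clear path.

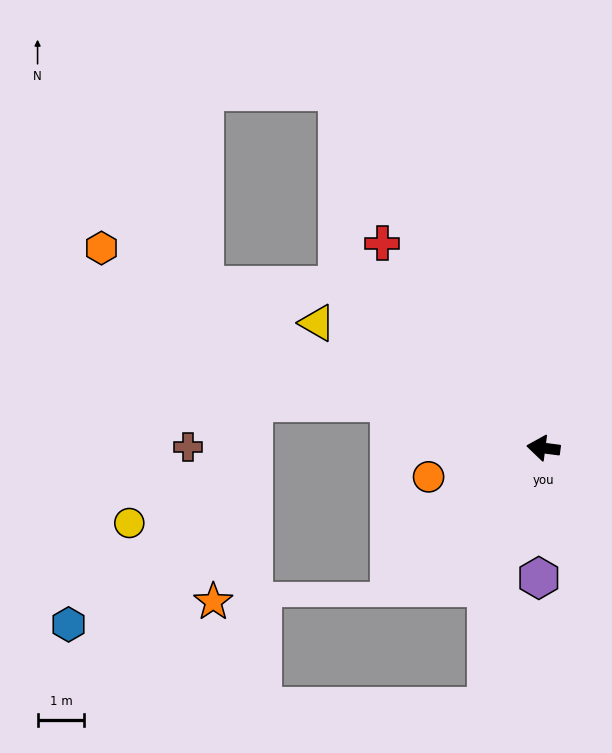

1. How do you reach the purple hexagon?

turn left 95°, forward 2.8 m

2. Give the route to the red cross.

turn right 44°, forward 5.6 m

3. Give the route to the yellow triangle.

turn right 22°, forward 5.5 m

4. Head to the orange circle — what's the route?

turn left 22°, forward 2.5 m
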